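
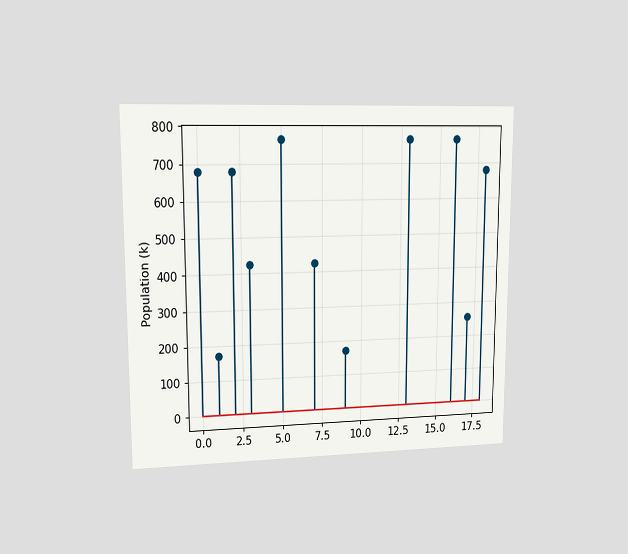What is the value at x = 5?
765k

The chart is viewed at a slight angle. The stem at x=5 reaches 765k.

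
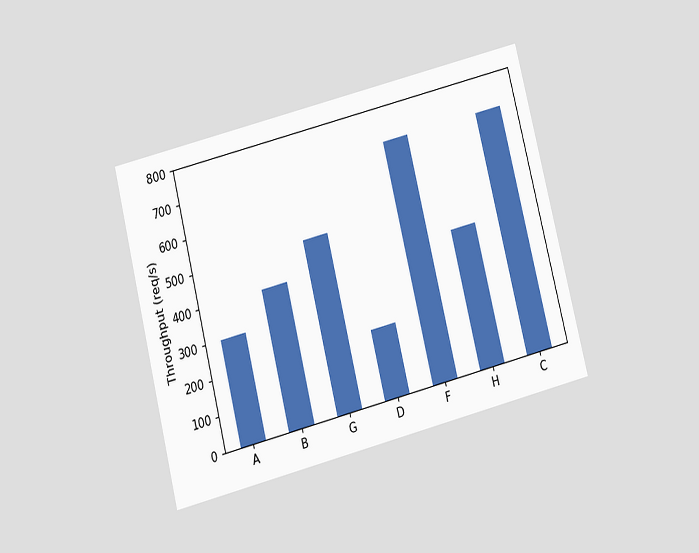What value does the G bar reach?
500req/s

The chart is tilted about 14° counter-clockwise and viewed at a slight angle. Reading along the chart's y-axis, the G bar reaches 500req/s.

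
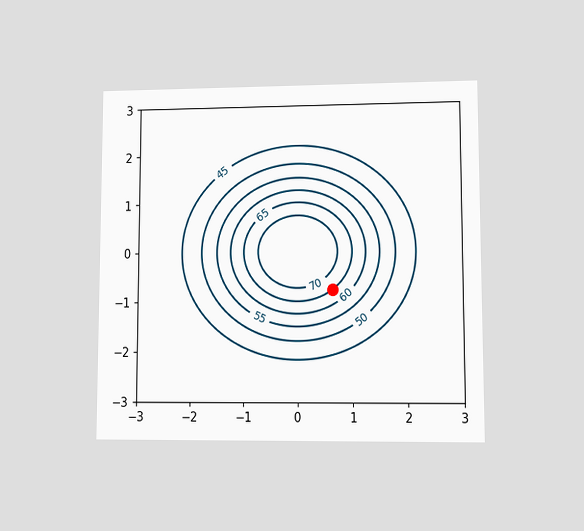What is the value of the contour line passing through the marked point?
65

The chart is viewed at a slight angle. The marked point sits on the contour labelled 65.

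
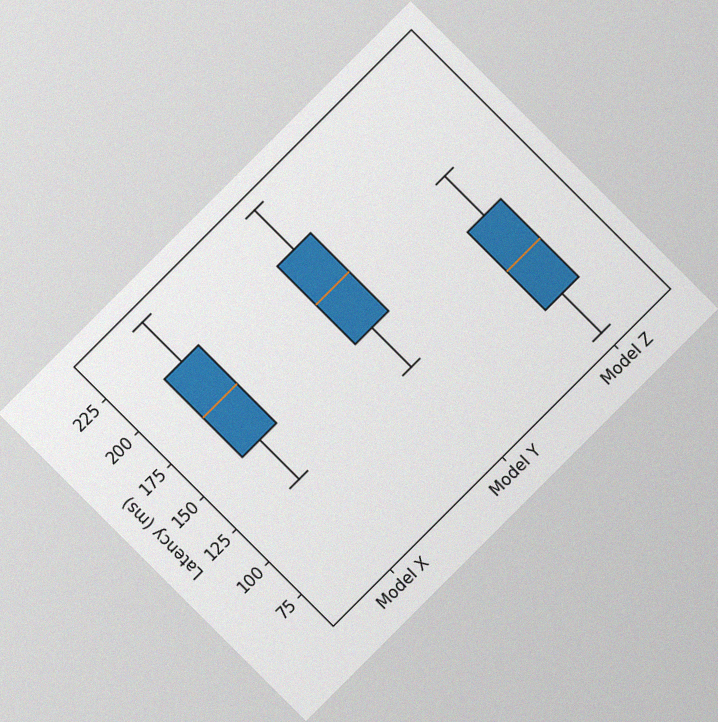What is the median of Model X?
180ms

The chart is tilted about 45° counter-clockwise, with some photo noise. The median line in the Model X box sits at 180ms.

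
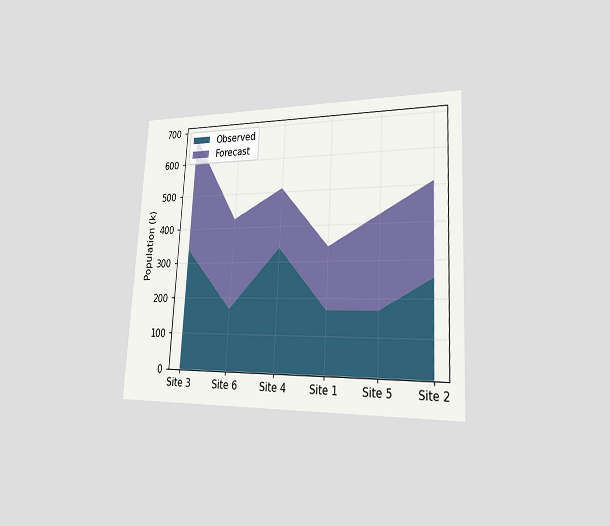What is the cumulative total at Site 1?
The chart is tilted about 3° clockwise and viewed slightly from the right. The stacked total at Site 1 reaches 340k.

340k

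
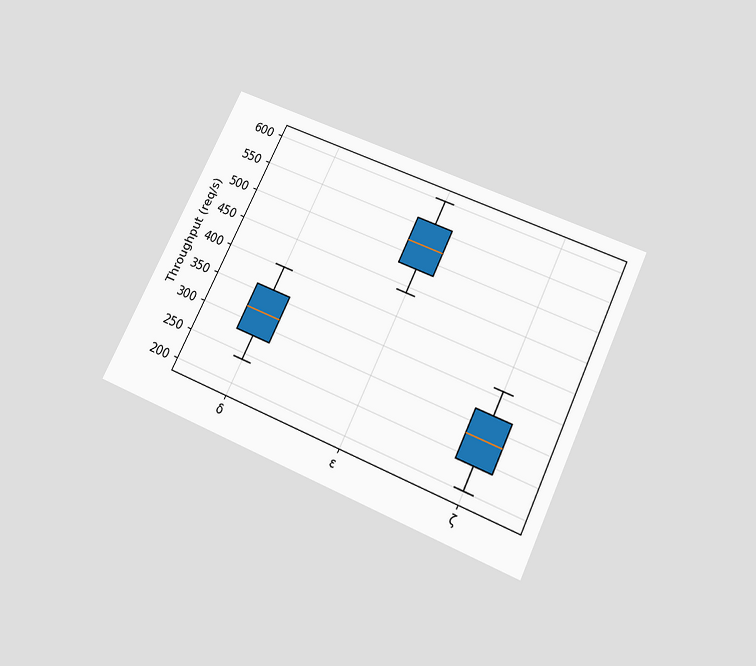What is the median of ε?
The chart is tilted about 26° clockwise and viewed slightly from below. The median line in the ε box sits at 520req/s.

520req/s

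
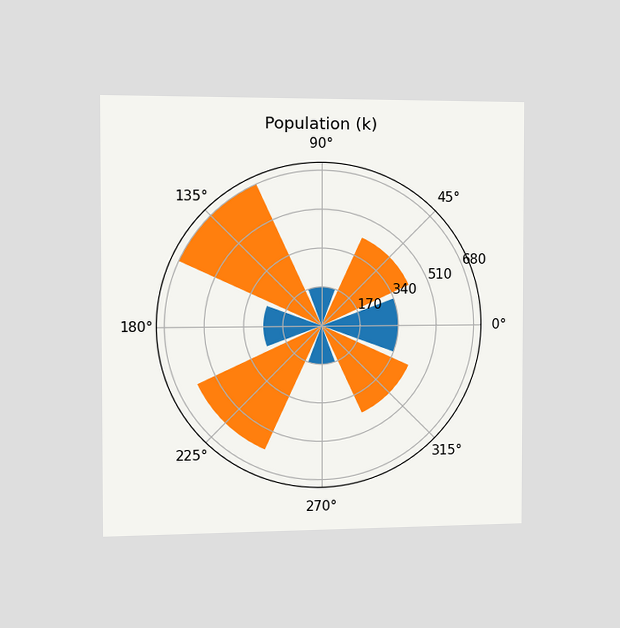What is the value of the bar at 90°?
170k

The chart is viewed slightly from the left. The bar at 90° reaches 170k on the radial axis.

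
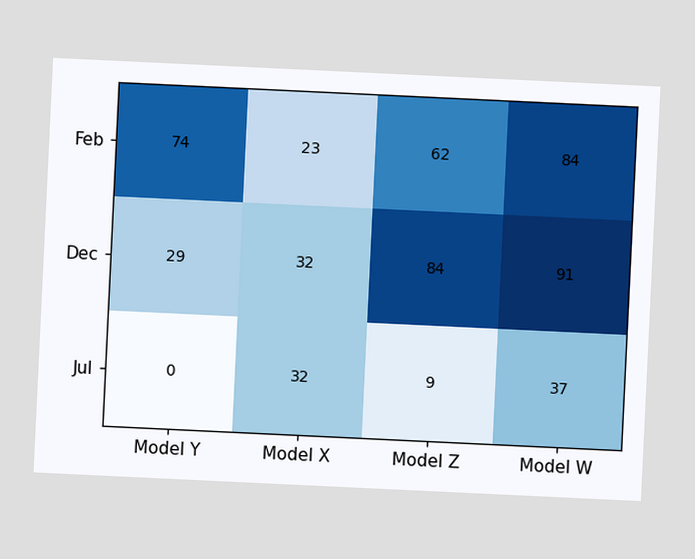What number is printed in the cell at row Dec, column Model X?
The chart is tilted about 3° clockwise. The (Dec, Model X) cell reads 32.

32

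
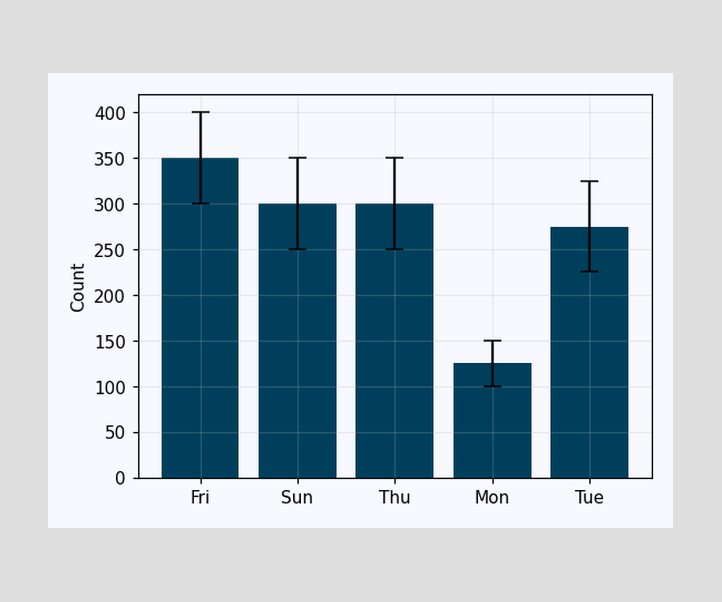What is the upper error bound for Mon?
The Mon bar's upper whisker reaches 150.

150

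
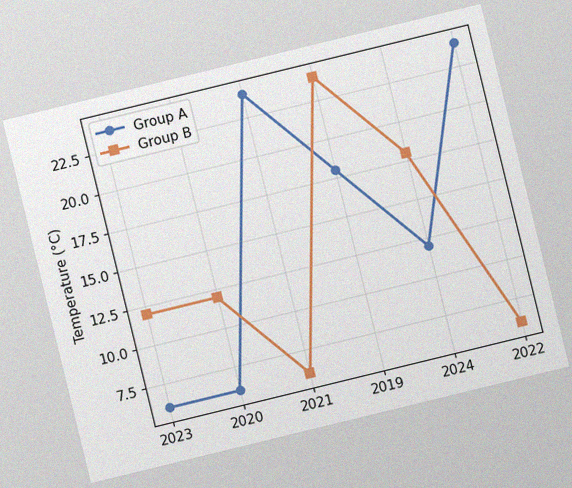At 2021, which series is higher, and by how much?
Group A, by 18°C

The chart is tilted about 14° counter-clockwise, with some photo noise. At 2021, Group A sits above the other line by 18°C.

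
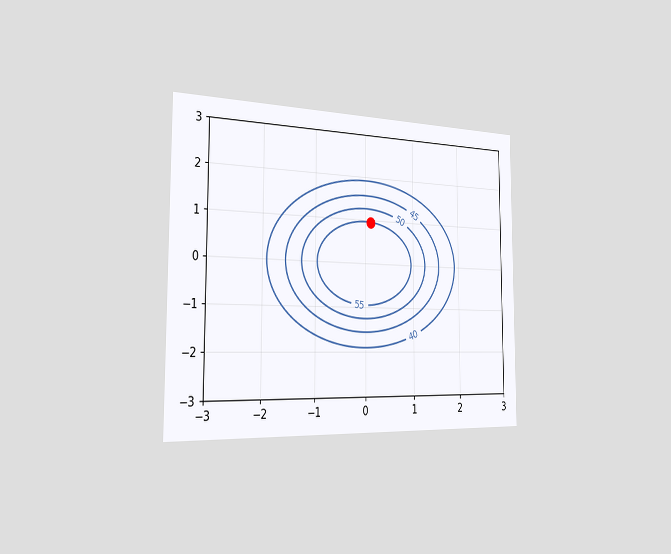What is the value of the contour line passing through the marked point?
55

The chart is viewed slightly from the left. The marked point sits on the contour labelled 55.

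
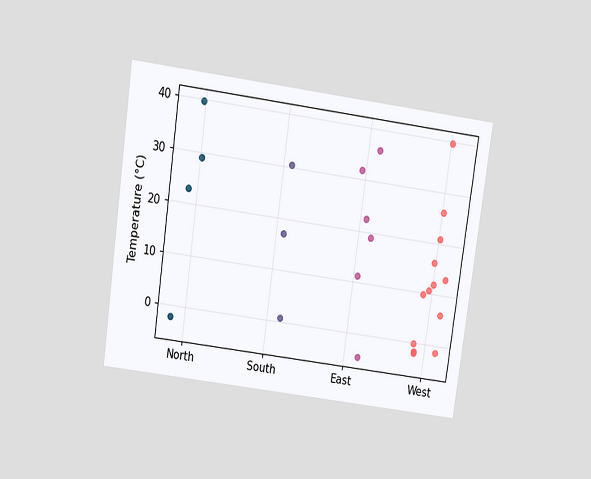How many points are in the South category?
3

The chart is tilted about 8° clockwise and viewed slightly from above. Counting the markers in the South column gives 3.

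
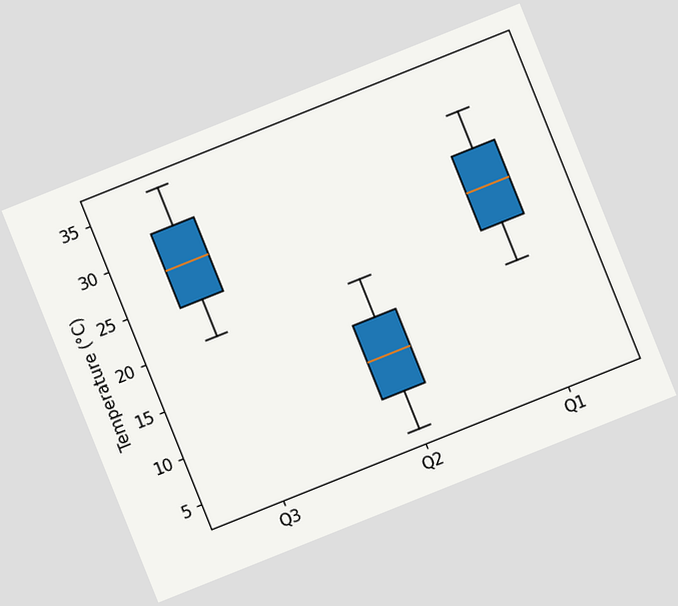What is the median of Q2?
12°C

The chart is tilted about 22° counter-clockwise. The median line in the Q2 box sits at 12°C.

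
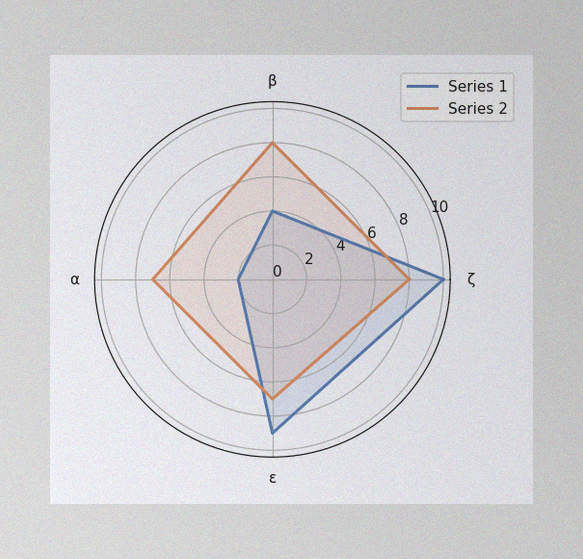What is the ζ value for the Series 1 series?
10

The image has some photo noise and uneven lighting. On the ζ axis, Series 1 reaches 10.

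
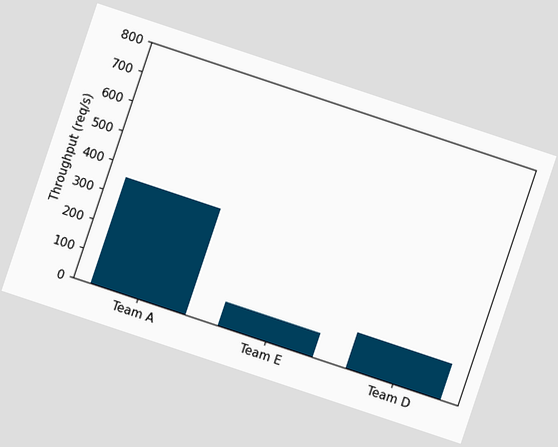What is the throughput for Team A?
360req/s

The chart is tilted about 18° clockwise. Reading along the chart's y-axis, the Team A bar reaches 360req/s.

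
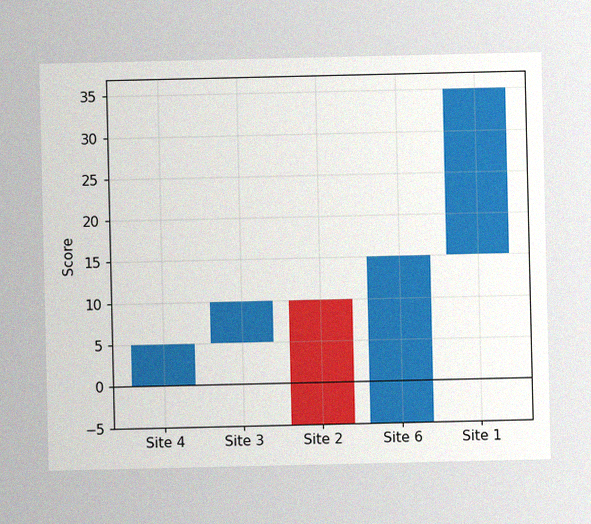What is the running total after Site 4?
5

The image has some photo noise and uneven lighting. After Site 4 the running total reaches 5.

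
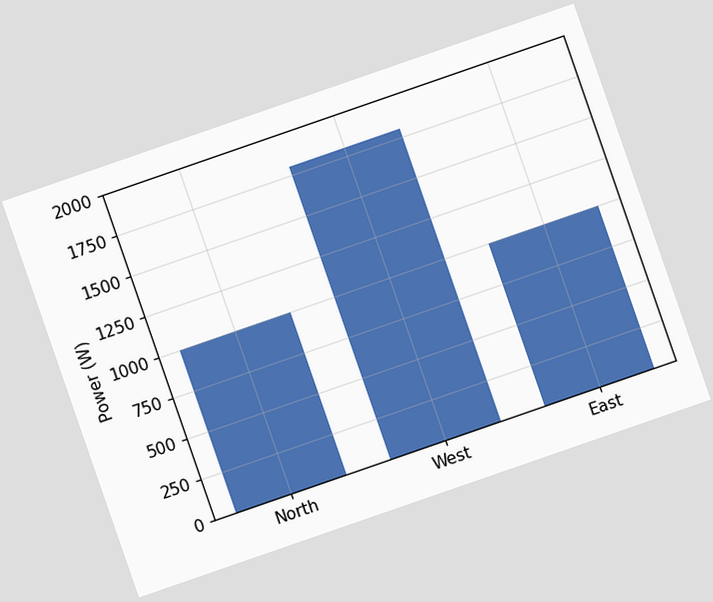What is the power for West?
1800W

The chart is tilted about 19° counter-clockwise. Reading along the chart's y-axis, the West bar reaches 1800W.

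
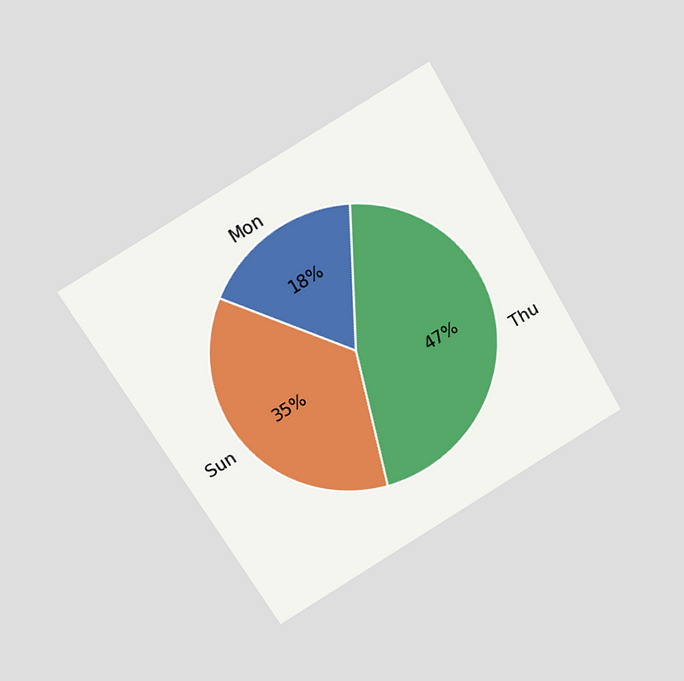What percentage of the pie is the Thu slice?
47%

The chart is tilted about 31° counter-clockwise and viewed slightly from above. The Thu slice takes up 47% of the pie.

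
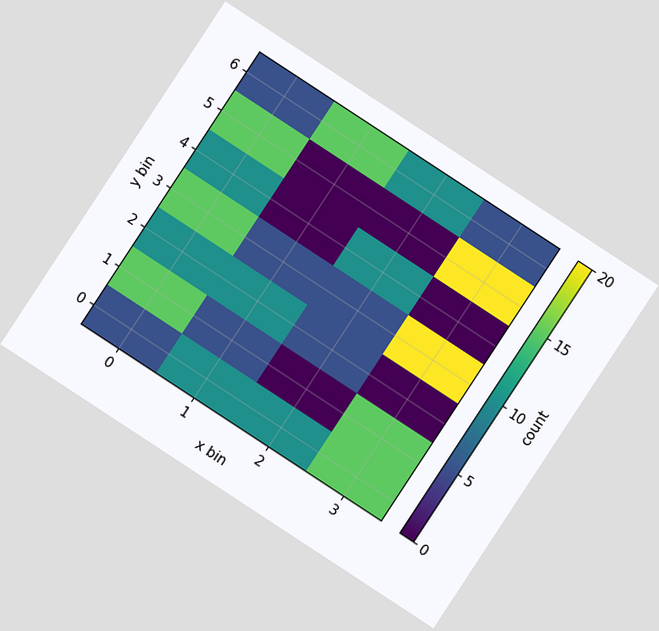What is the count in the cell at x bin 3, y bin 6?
5

The chart is tilted about 33° clockwise. Matching the cell (3, 6) against the colorbar gives 5.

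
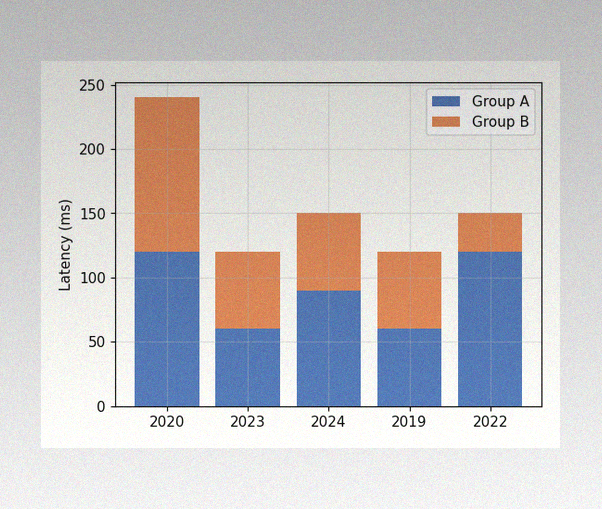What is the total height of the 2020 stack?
240ms

The image has some photo noise and uneven lighting. The 2020 stack's top reaches 240ms on the y-axis.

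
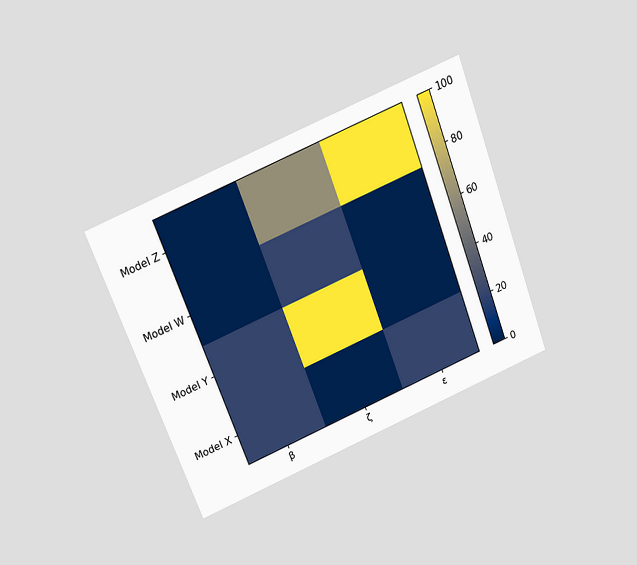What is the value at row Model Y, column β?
The chart is tilted about 21° counter-clockwise and viewed slightly from above. Matching cell (Model Y, β) against the colorbar gives 20.

20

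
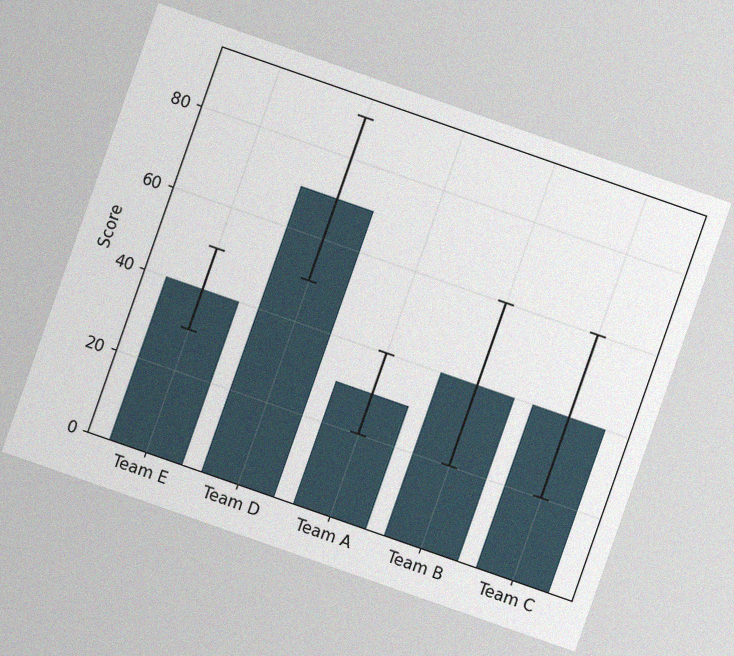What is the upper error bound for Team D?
90

The chart is tilted about 19° clockwise, with some photo noise. The Team D bar's upper whisker reaches 90.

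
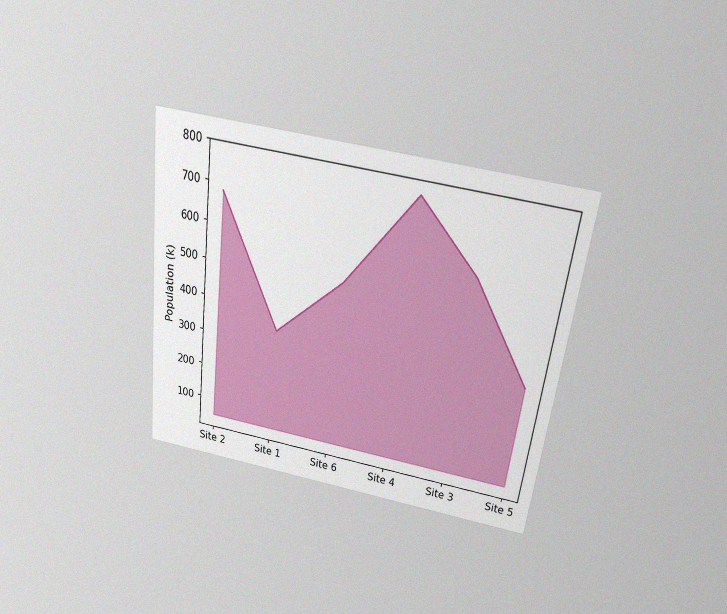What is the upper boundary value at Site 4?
The chart is tilted about 7° clockwise and viewed slightly from above, with some photo noise. At Site 4 the upper boundary is at 765k.

765k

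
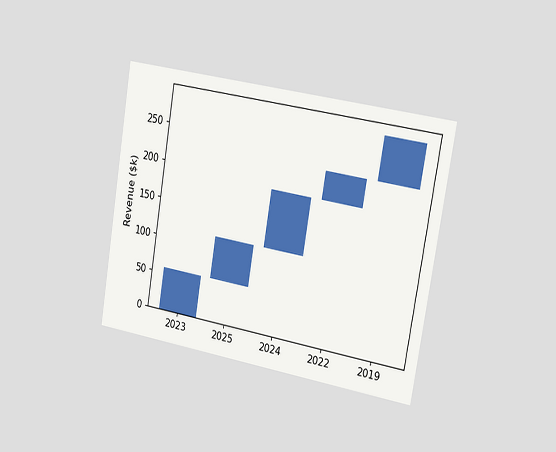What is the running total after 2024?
$190k

The chart is tilted about 10° clockwise and viewed slightly from the right. After 2024 the running total reaches $190k.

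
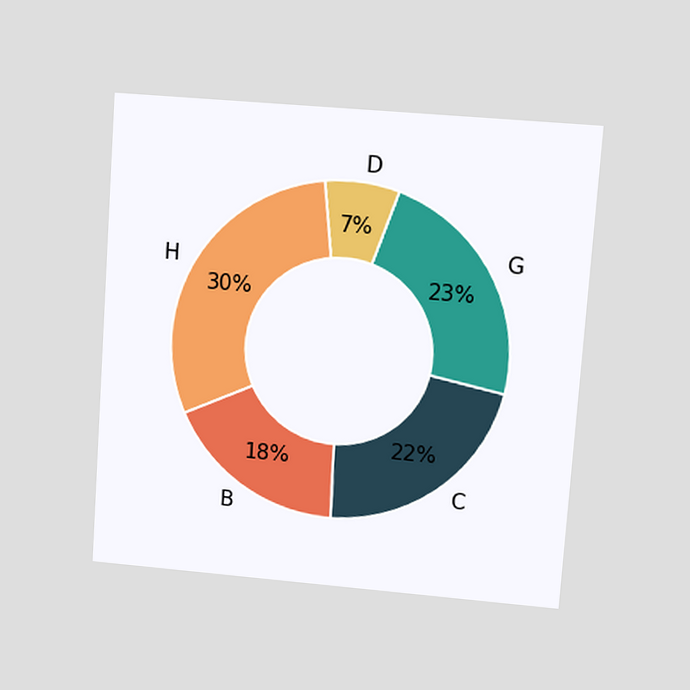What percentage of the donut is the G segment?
The chart is tilted about 4° clockwise and viewed at a slight angle. The G segment takes up 23% of the ring.

23%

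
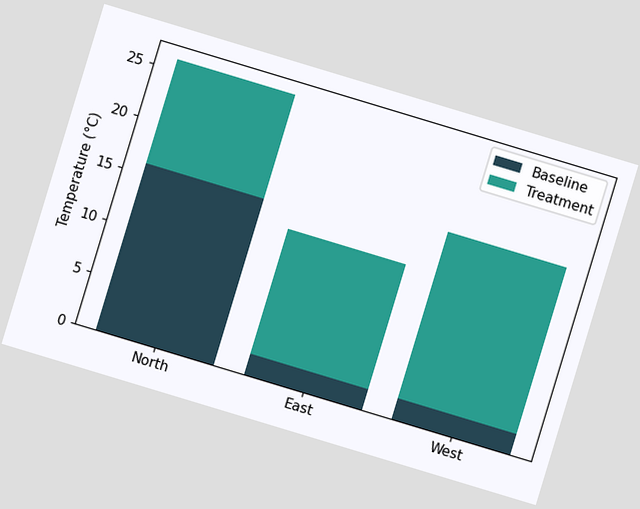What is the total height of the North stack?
The chart is tilted about 17° clockwise. The North stack's top reaches 26°C on the y-axis.

26°C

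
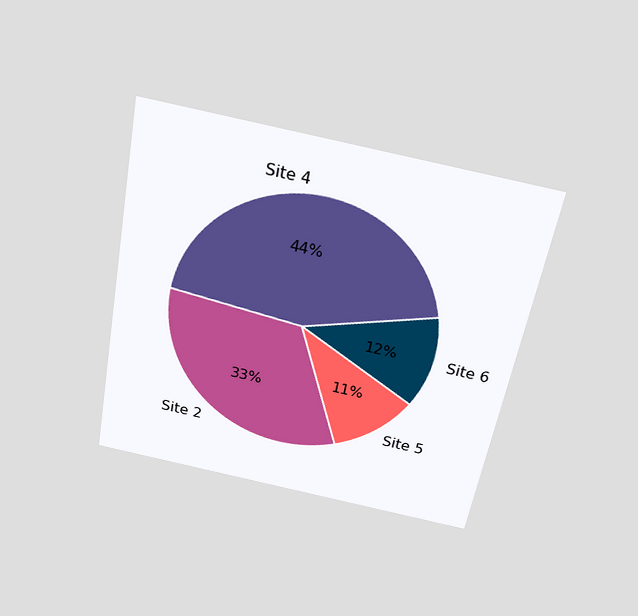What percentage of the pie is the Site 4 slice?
44%

The chart is tilted about 11° clockwise and viewed slightly from above. The Site 4 slice takes up 44% of the pie.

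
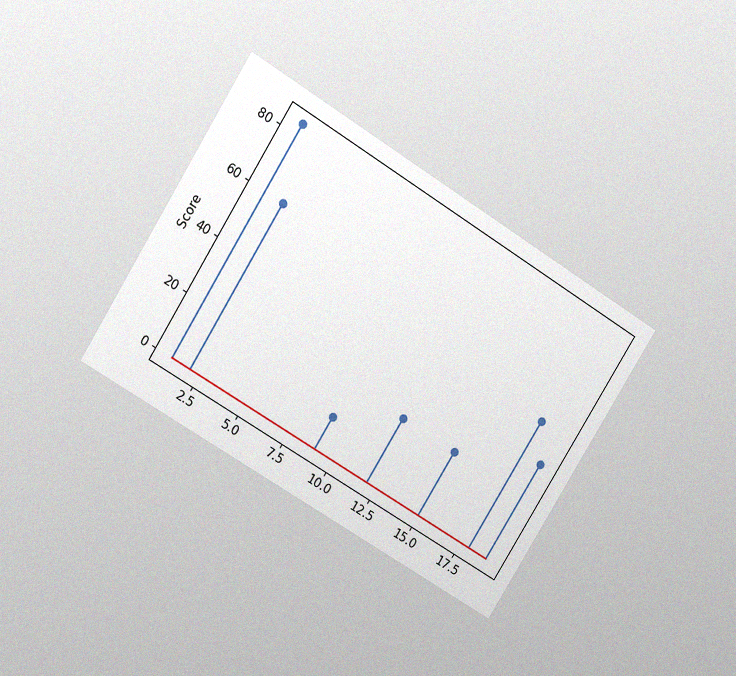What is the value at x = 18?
48

The chart is tilted about 32° clockwise and viewed at a slight angle, with some photo noise. The stem at x=18 reaches 48.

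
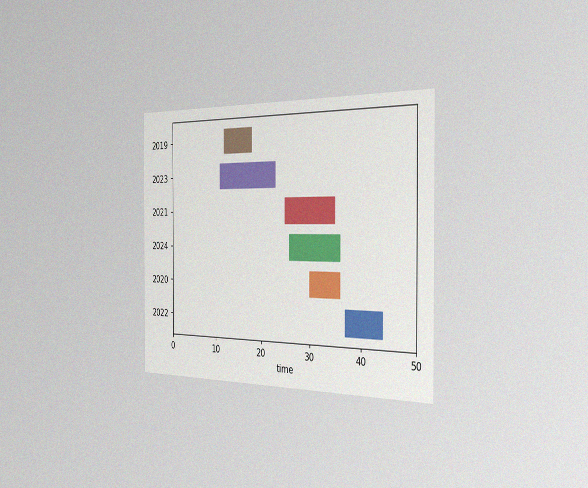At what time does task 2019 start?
The chart is viewed slightly from the right, with some photo noise. The 2019 bar begins at t=12.

12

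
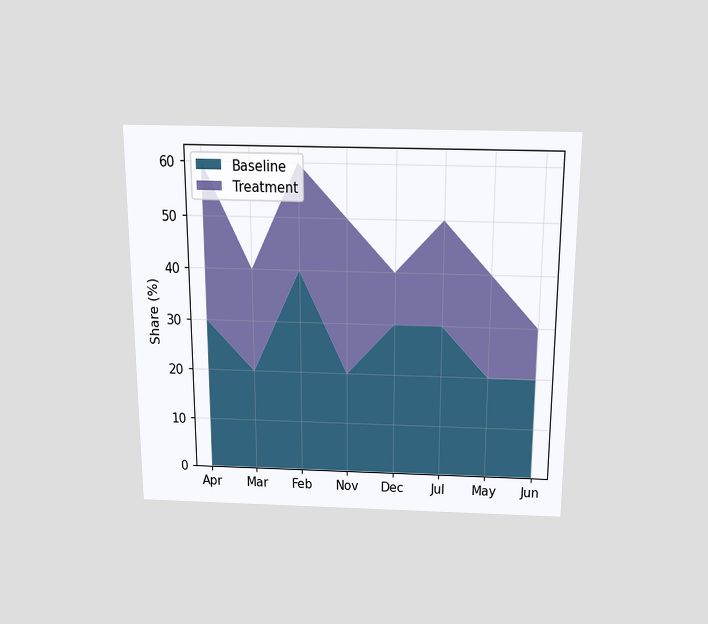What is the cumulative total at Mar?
The chart is viewed slightly from above. The stacked total at Mar reaches 40%.

40%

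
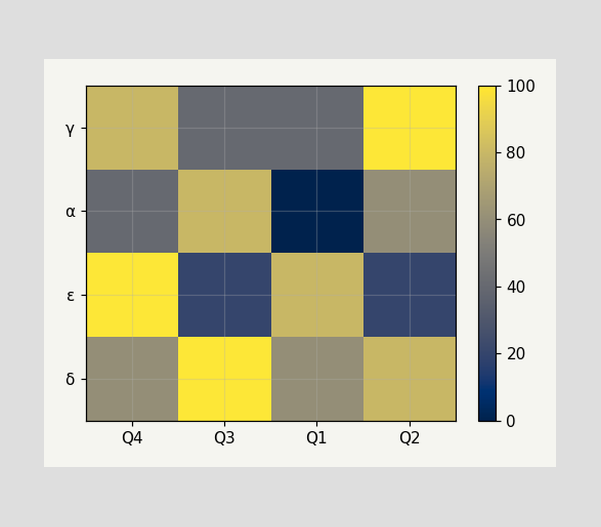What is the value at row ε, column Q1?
Matching cell (ε, Q1) against the colorbar gives 80.

80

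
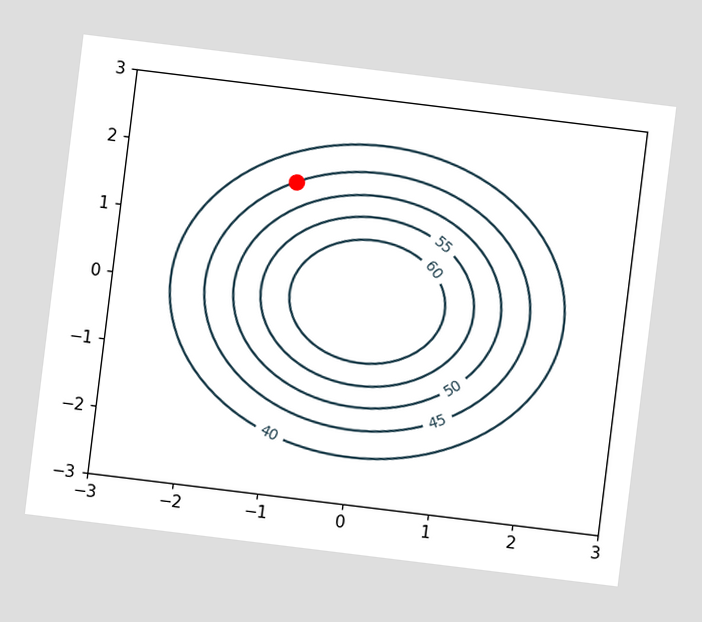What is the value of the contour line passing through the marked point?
45

The chart is tilted about 7° clockwise. The marked point sits on the contour labelled 45.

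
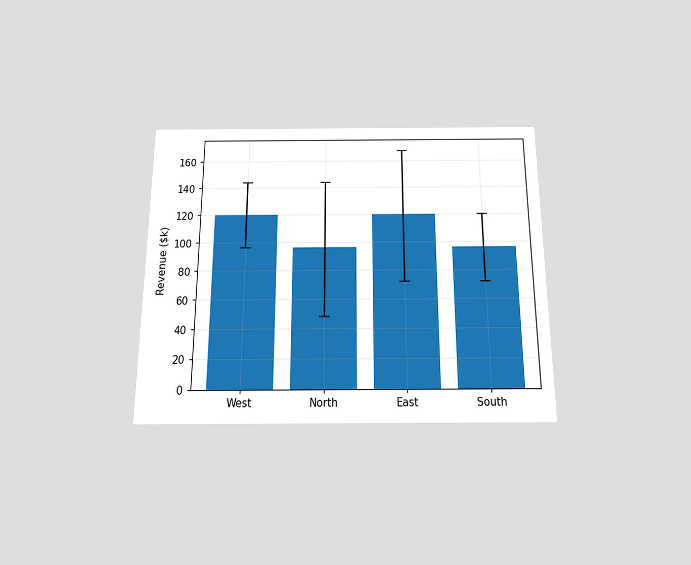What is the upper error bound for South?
$120k

The chart is viewed slightly from below. The South bar's upper whisker reaches $120k.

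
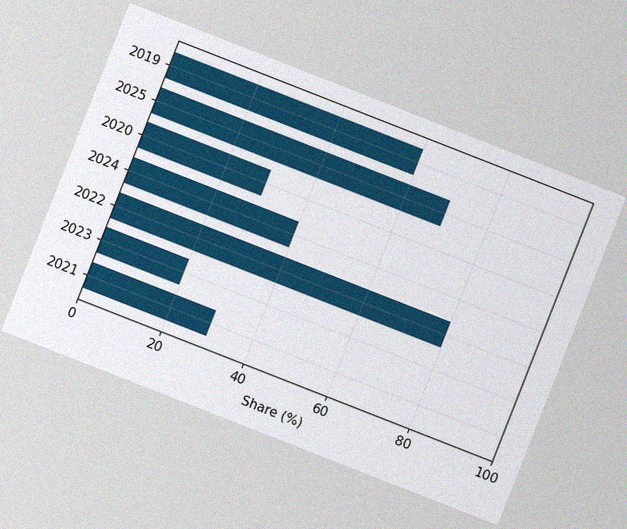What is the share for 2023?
20%

The chart is tilted about 21° clockwise, with some photo noise. Reading along the chart's x-axis, the 2023 bar reaches 20%.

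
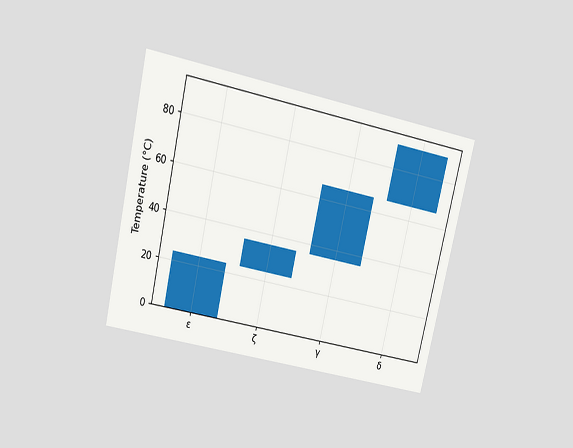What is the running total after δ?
The chart is tilted about 13° clockwise and viewed slightly from above. After δ the running total reaches 90°C.

90°C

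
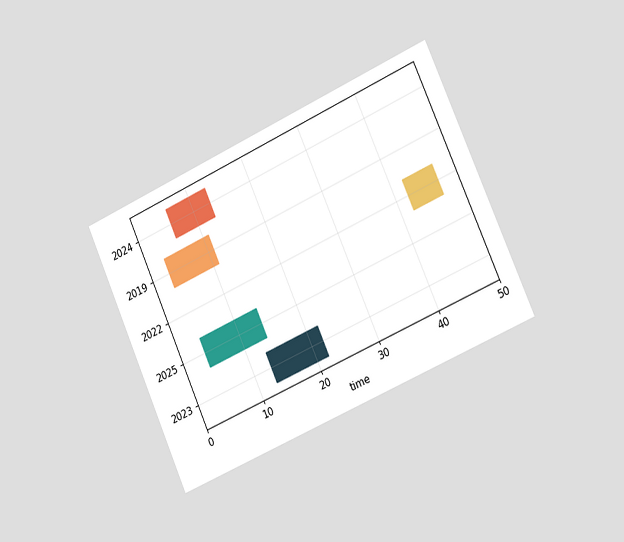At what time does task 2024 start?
6

The chart is tilted about 24° counter-clockwise and viewed slightly from the right. The 2024 bar begins at t=6.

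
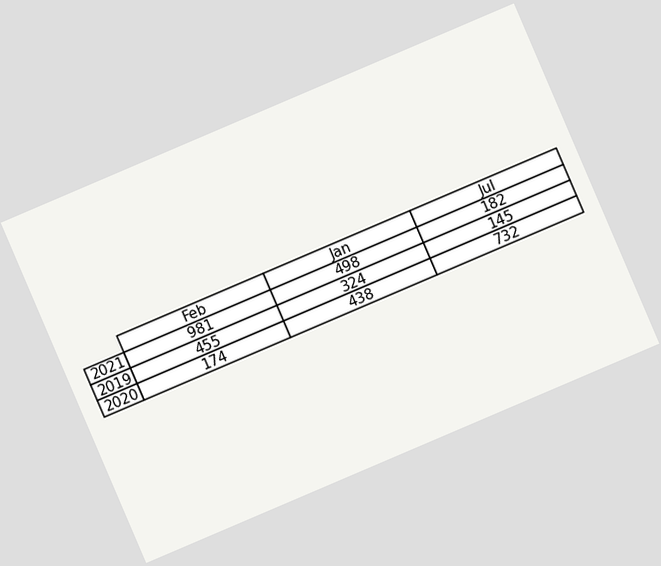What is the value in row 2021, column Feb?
981

The chart is tilted about 23° counter-clockwise. The (2021, Feb) cell reads 981.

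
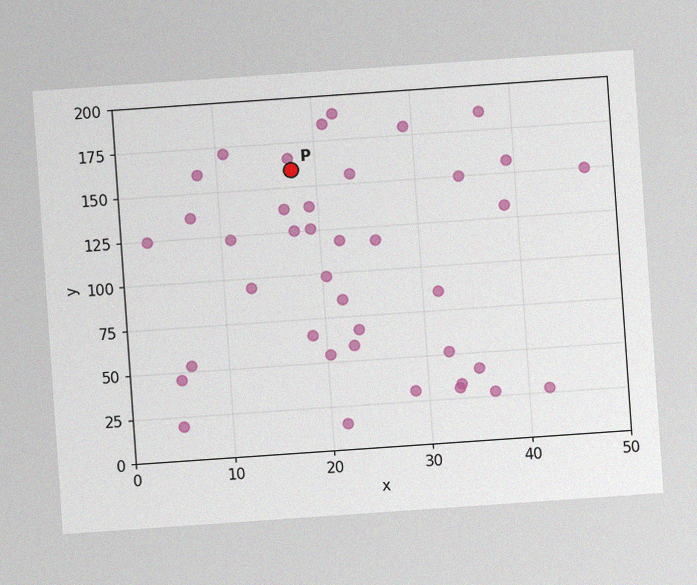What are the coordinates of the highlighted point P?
(17.5, 160)

The chart is tilted about 4° counter-clockwise, with some photo noise. Following the gridlines from P to each axis, P sits at (17.5, 160).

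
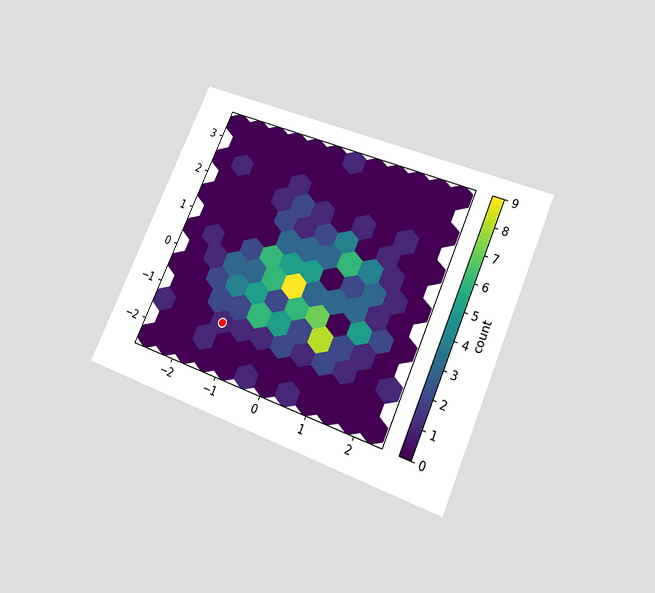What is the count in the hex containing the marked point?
The chart is tilted about 24° clockwise and viewed slightly from below. The marked hex reads 1 on the colorbar.

1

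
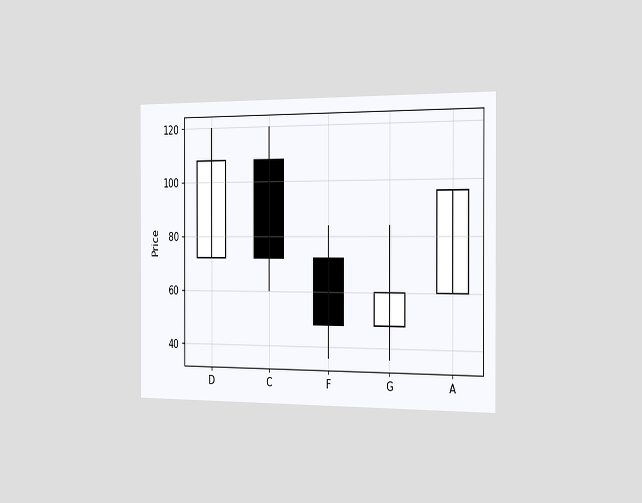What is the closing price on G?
60

The chart is viewed slightly from the right. The G candle closes at 60.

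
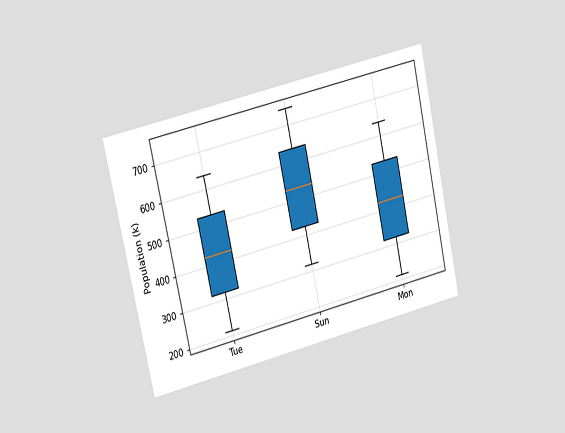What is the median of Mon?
424k

The chart is tilted about 13° counter-clockwise and viewed slightly from the left. The median line in the Mon box sits at 424k.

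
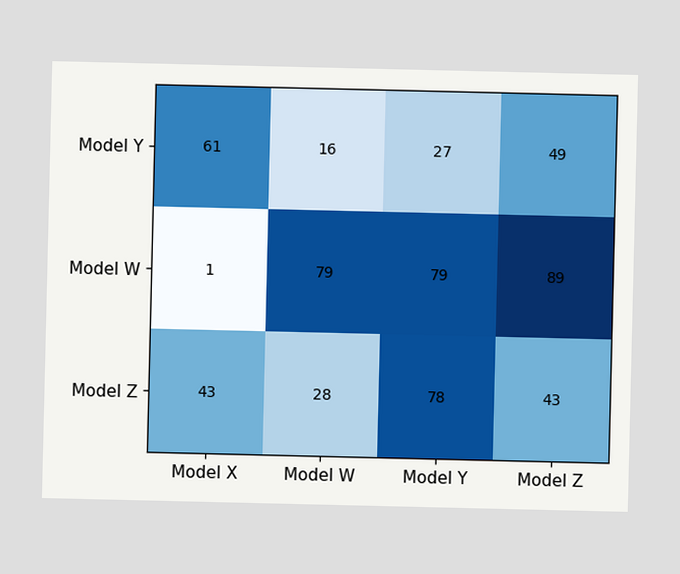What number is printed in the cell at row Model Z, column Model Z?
43

The (Model Z, Model Z) cell reads 43.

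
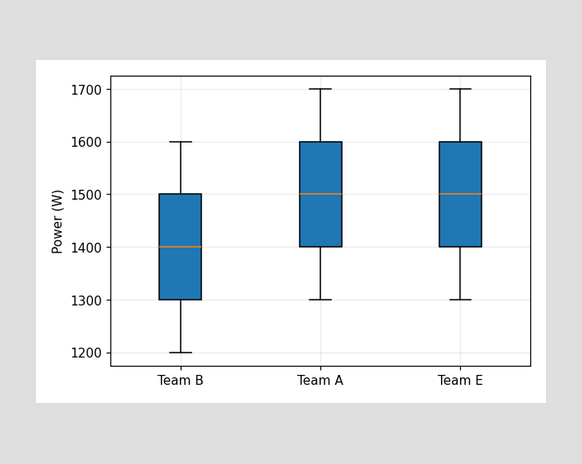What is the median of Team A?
1500W

The median line in the Team A box sits at 1500W.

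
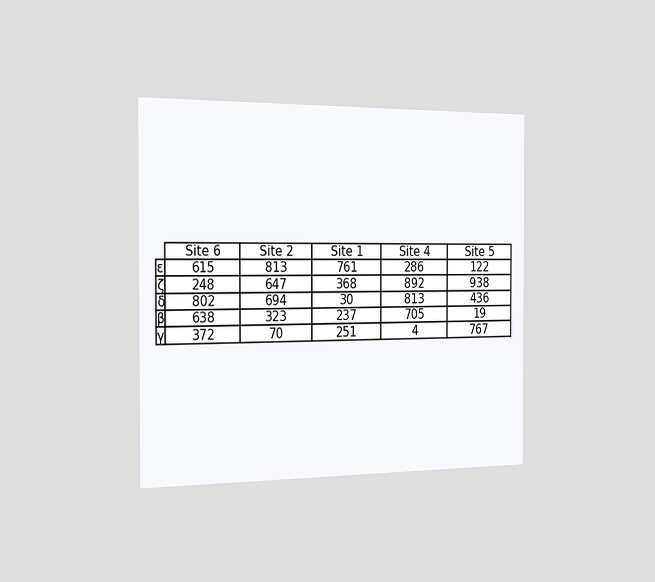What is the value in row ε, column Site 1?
761

The chart is viewed slightly from the left. The (ε, Site 1) cell reads 761.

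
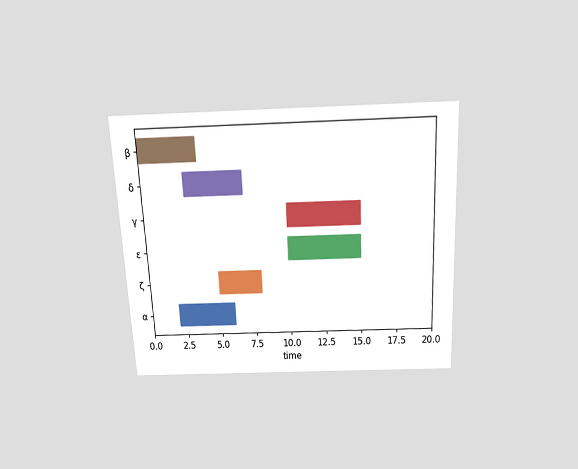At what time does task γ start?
The chart is tilted about 3° counter-clockwise and viewed slightly from above. The γ bar begins at t=10.

10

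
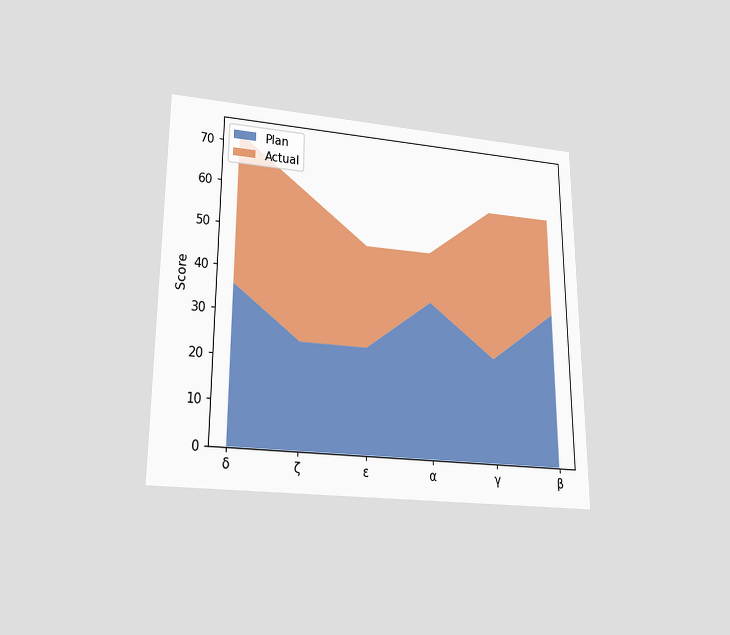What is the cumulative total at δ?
The chart is viewed slightly from below. The stacked total at δ reaches 72.

72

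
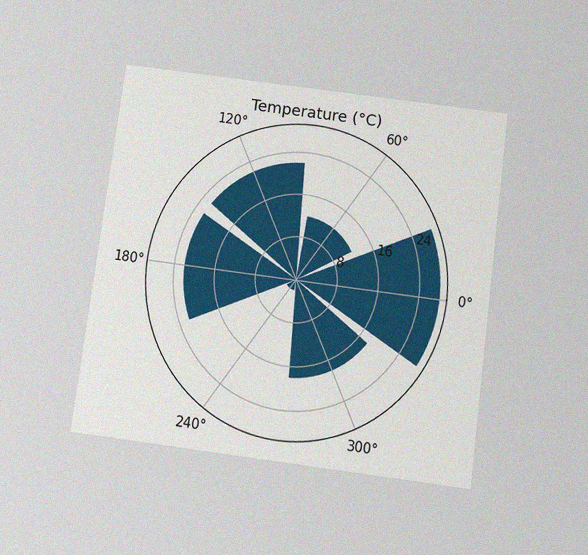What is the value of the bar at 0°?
The chart is tilted about 8° clockwise and viewed slightly from below, with some photo noise. The bar at 0° reaches 28°C on the radial axis.

28°C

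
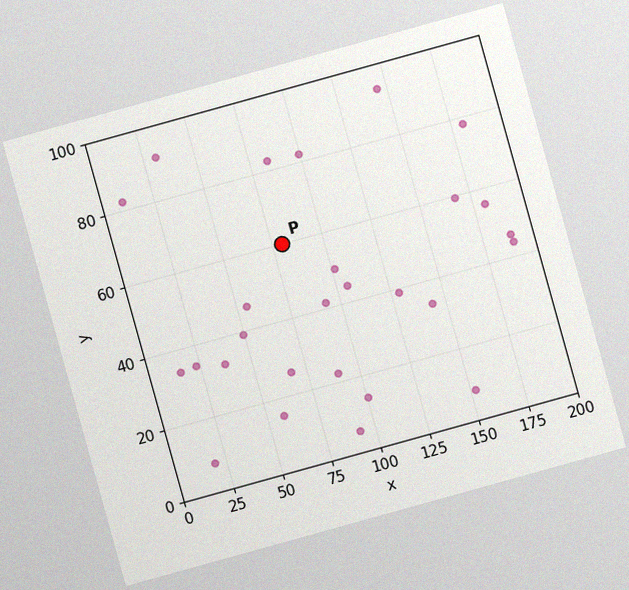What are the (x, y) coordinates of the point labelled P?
The chart is tilted about 16° counter-clockwise, with some photo noise. Following the gridlines from P to each axis, P sits at (80, 60).

(80, 60)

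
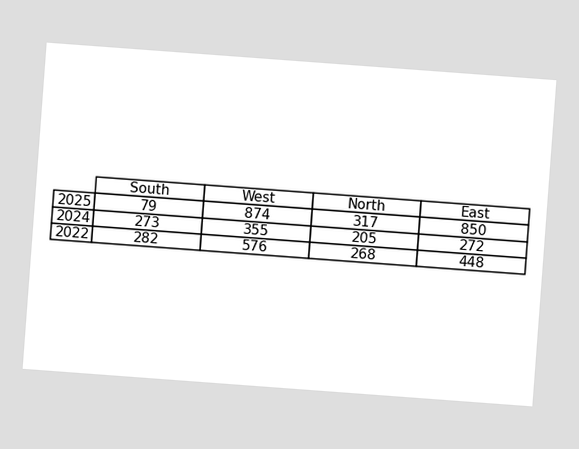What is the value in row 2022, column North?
The chart is tilted about 4° clockwise. The (2022, North) cell reads 268.

268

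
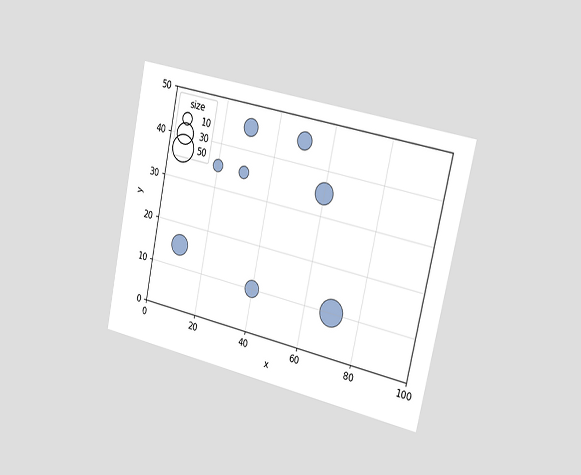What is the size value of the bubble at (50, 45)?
20

The chart is tilted about 12° clockwise and viewed slightly from the right. Matching the bubble at (50, 45) against the size legend gives 20.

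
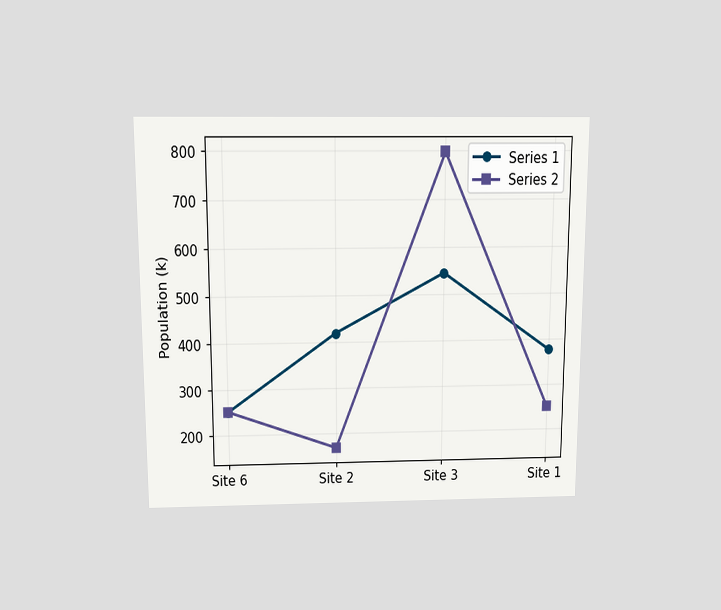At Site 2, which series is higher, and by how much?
The chart is viewed slightly from above. At Site 2, Series 1 sits above the other line by 252k.

Series 1, by 252k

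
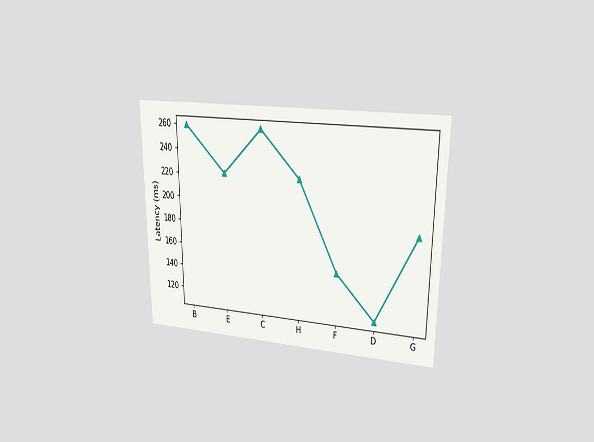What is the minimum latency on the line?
The chart is viewed at a slight angle. The lowest point is at D, and reading across to the y-axis gives 111ms.

111ms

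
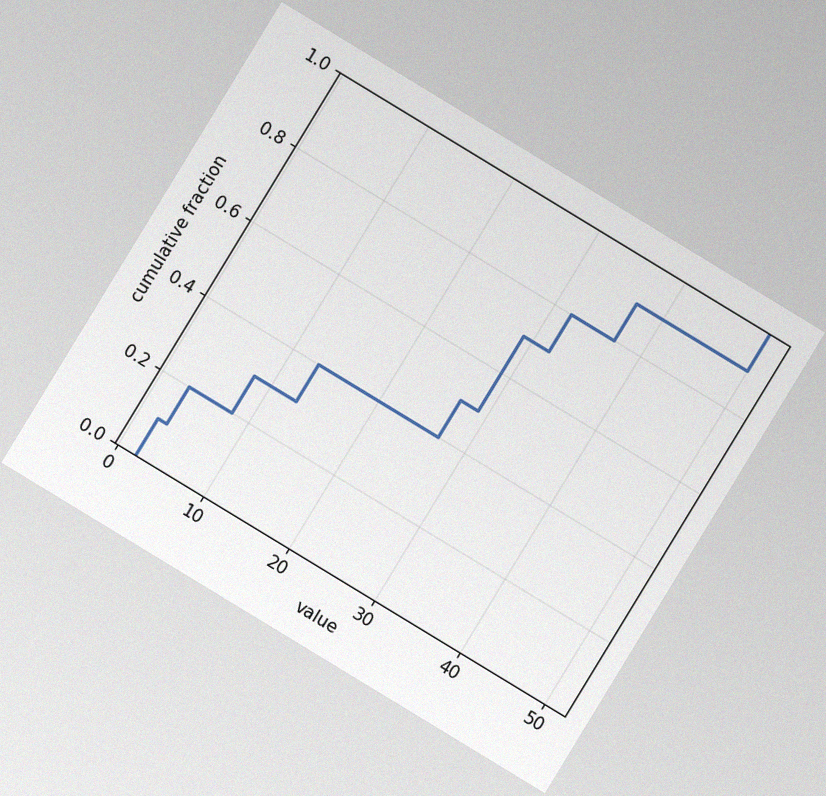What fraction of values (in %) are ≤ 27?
The chart is tilted about 31° clockwise, with some photo noise. At x=27 the ECDF step is at 50%.

50%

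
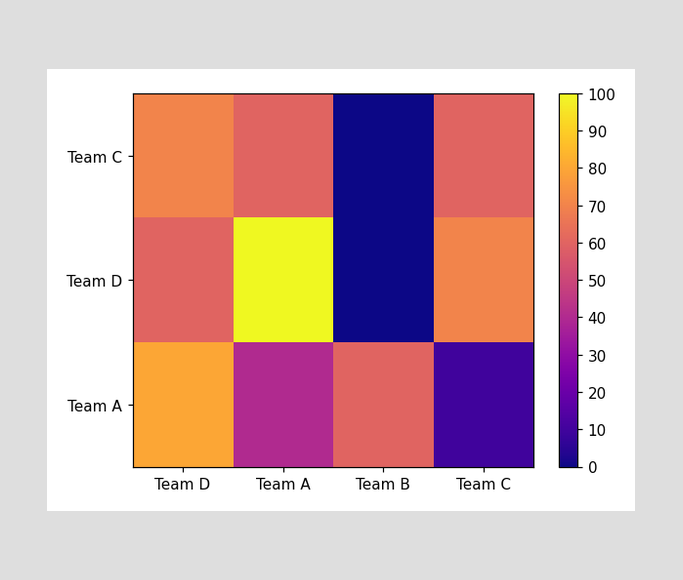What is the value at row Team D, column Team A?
100

Matching cell (Team D, Team A) against the colorbar gives 100.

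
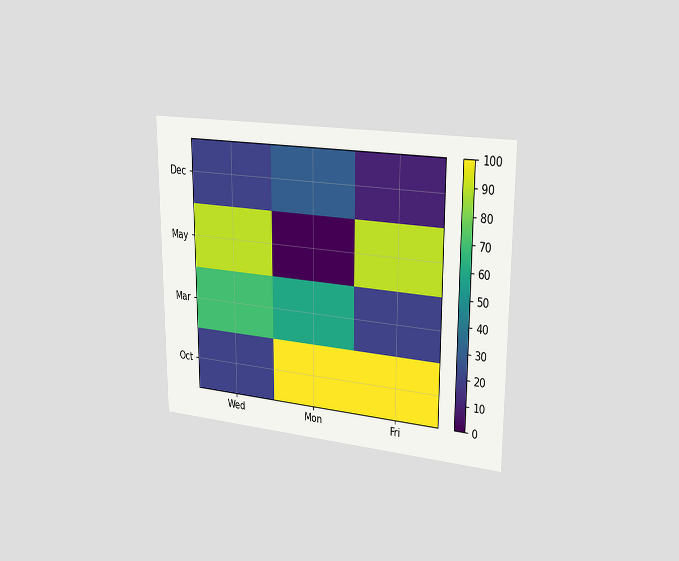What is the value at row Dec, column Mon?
30

The chart is viewed slightly from the right. Matching cell (Dec, Mon) against the colorbar gives 30.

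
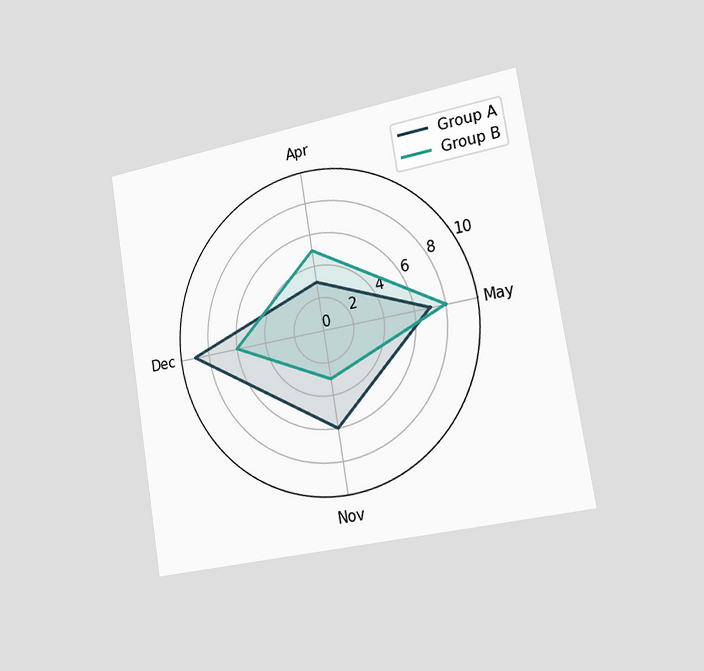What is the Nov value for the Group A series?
6

The chart is tilted about 9° counter-clockwise and viewed slightly from the right. On the Nov axis, Group A reaches 6.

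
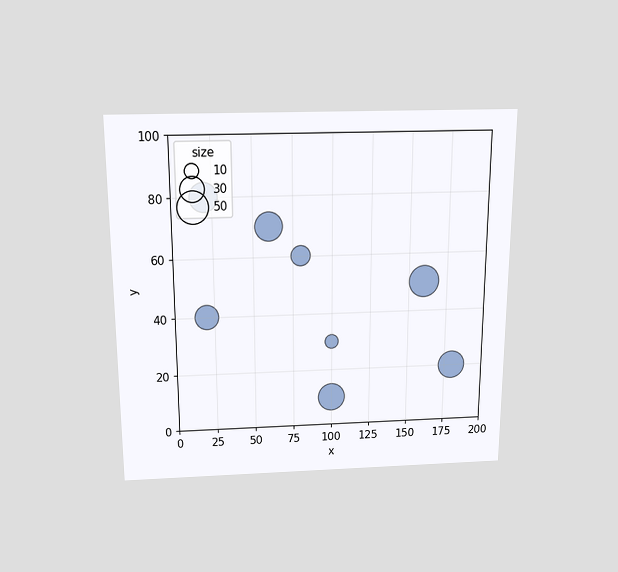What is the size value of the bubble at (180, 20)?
40

The chart is viewed slightly from above. Matching the bubble at (180, 20) against the size legend gives 40.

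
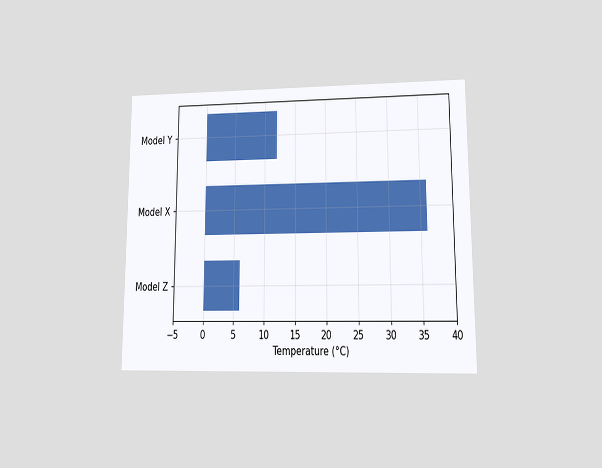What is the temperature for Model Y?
12°C

The chart is viewed at a slight angle. Reading along the chart's x-axis, the Model Y bar reaches 12°C.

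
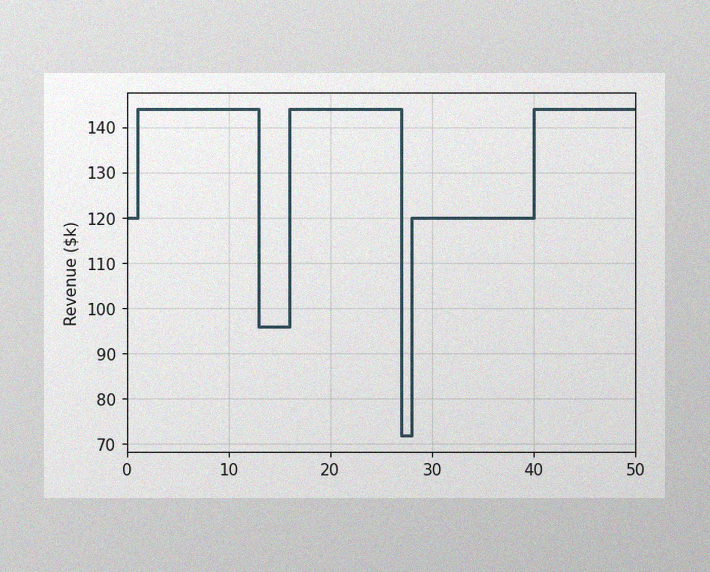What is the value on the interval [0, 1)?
$120k

The image has some photo noise and uneven lighting. On [0, 1) the step sits at $120k.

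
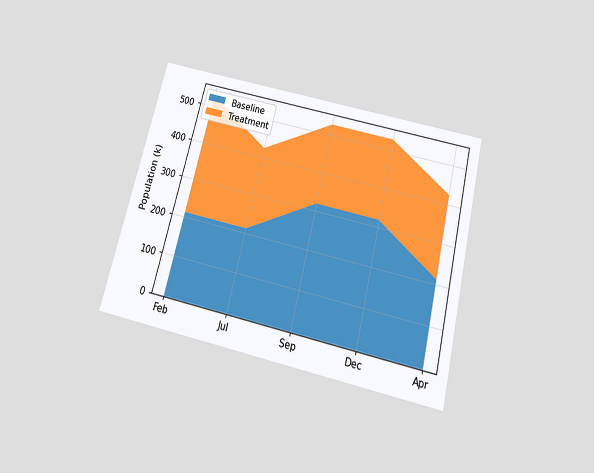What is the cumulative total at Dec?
The chart is tilted about 14° clockwise and viewed slightly from below. The stacked total at Dec reaches 530k.

530k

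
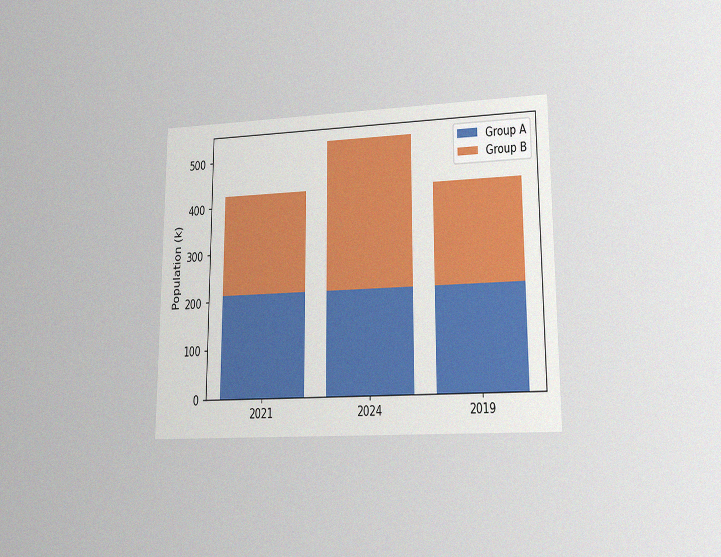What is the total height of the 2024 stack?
The chart is viewed at a slight angle, with some photo noise. The 2024 stack's top reaches 530k on the y-axis.

530k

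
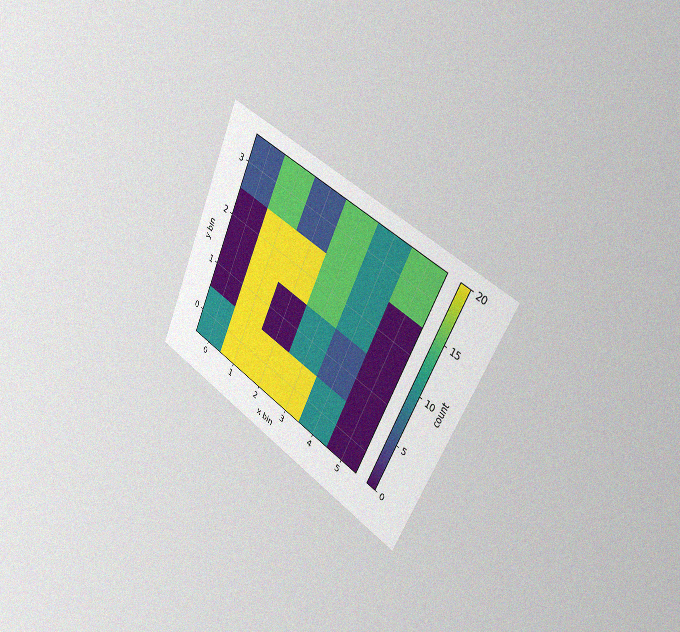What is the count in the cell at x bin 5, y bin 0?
The chart is tilted about 25° clockwise and viewed slightly from the right, with some photo noise. Matching the cell (5, 0) against the colorbar gives 0.

0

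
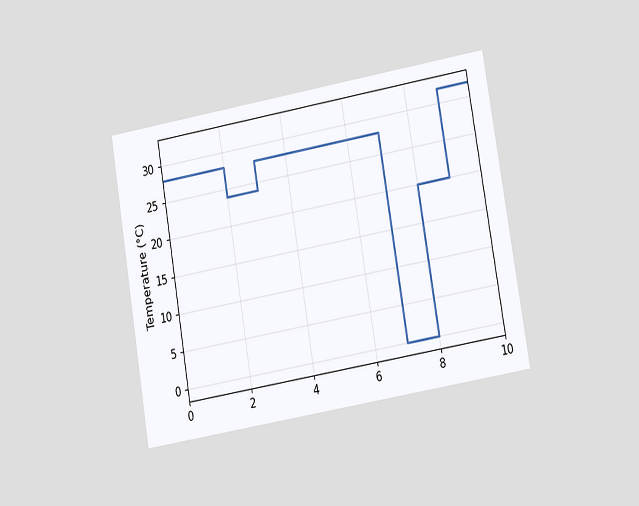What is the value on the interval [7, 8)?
The chart is tilted about 10° counter-clockwise and viewed at a slight angle. On [7, 8) the step sits at 0°C.

0°C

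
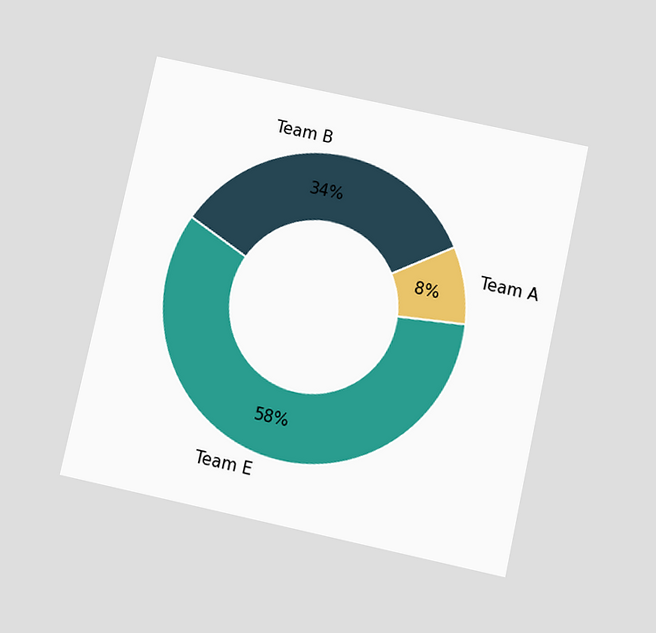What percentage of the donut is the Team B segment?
The chart is tilted about 12° clockwise and viewed slightly from below. The Team B segment takes up 34% of the ring.

34%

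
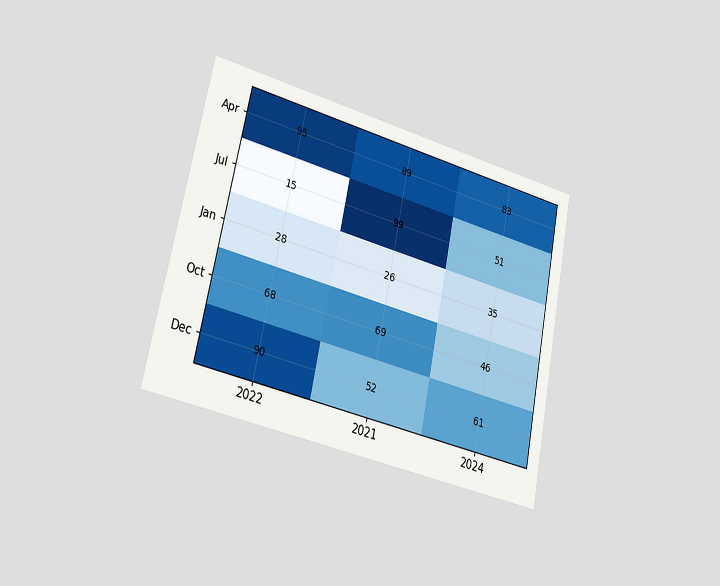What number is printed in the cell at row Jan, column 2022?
The chart is tilted about 12° clockwise and viewed slightly from the left. The (Jan, 2022) cell reads 28.

28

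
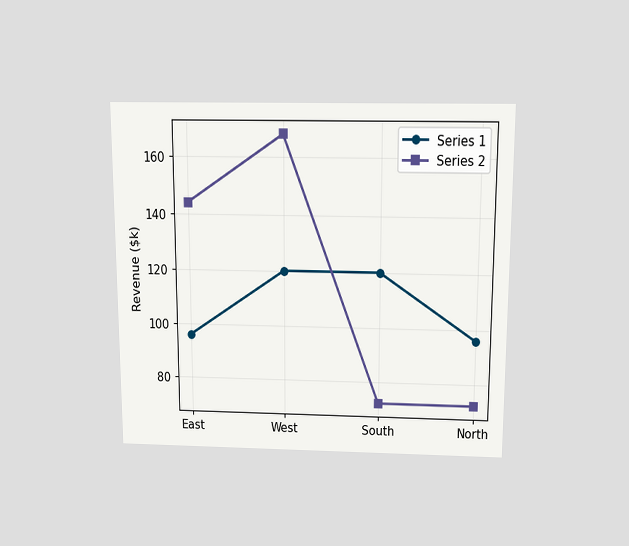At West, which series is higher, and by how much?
Series 2, by $48k

The chart is viewed slightly from above. At West, Series 2 sits above the other line by $48k.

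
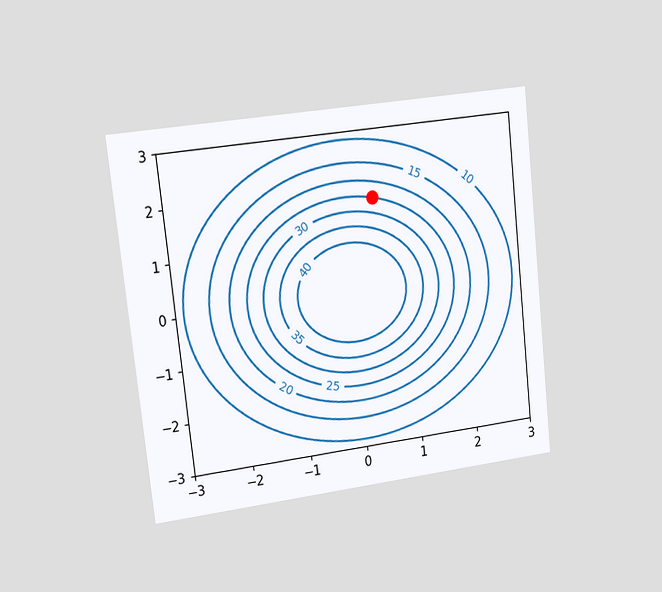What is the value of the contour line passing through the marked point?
The chart is tilted about 6° counter-clockwise and viewed slightly from the left. The marked point sits on the contour labelled 25.

25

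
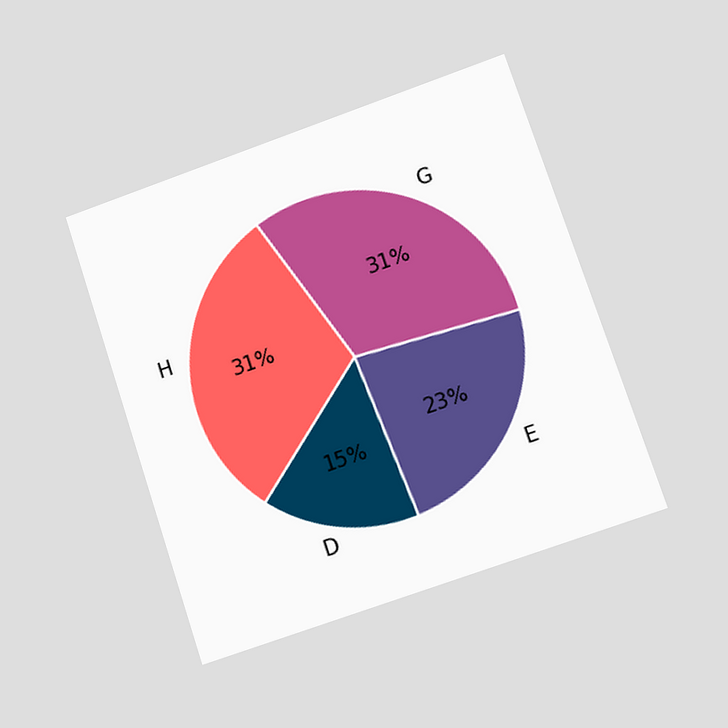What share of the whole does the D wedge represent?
The chart is tilted about 18° counter-clockwise and viewed at a slight angle. The D slice takes up 15% of the pie.

15%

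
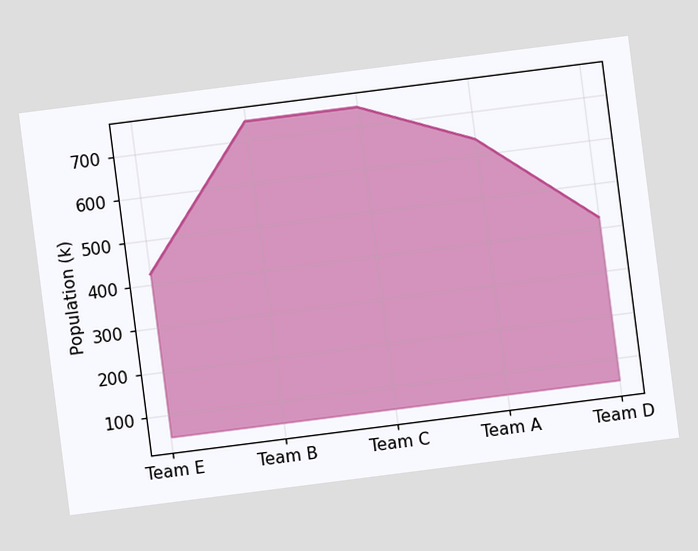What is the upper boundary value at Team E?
The chart is tilted about 7° counter-clockwise. At Team E the upper boundary is at 424k.

424k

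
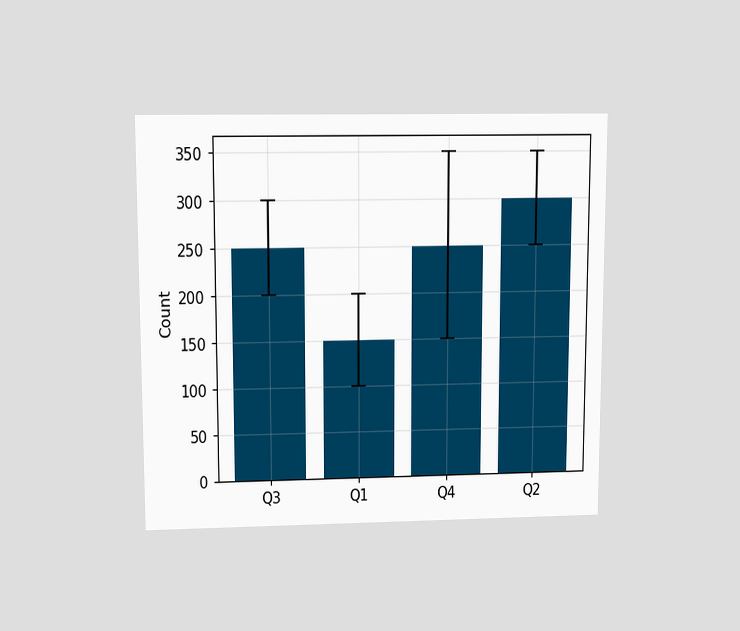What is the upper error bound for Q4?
The chart is viewed slightly from above. The Q4 bar's upper whisker reaches 350.

350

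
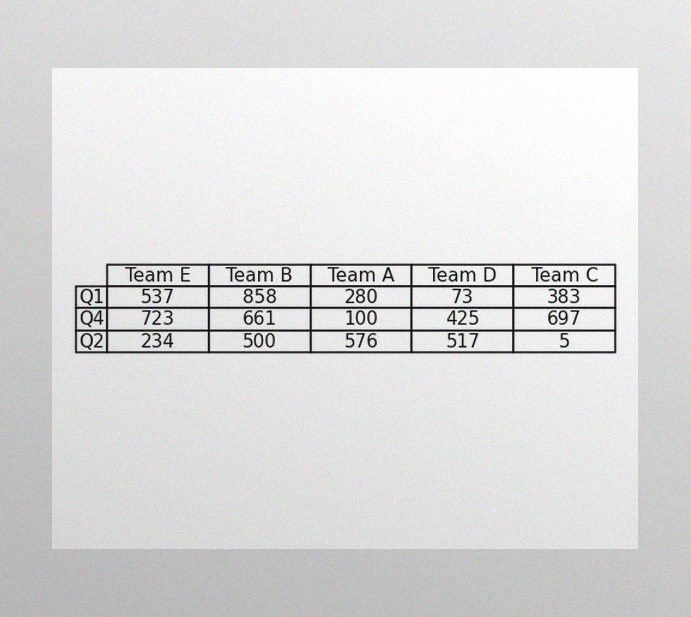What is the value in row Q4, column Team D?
425

The image has some photo noise and uneven lighting. The (Q4, Team D) cell reads 425.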